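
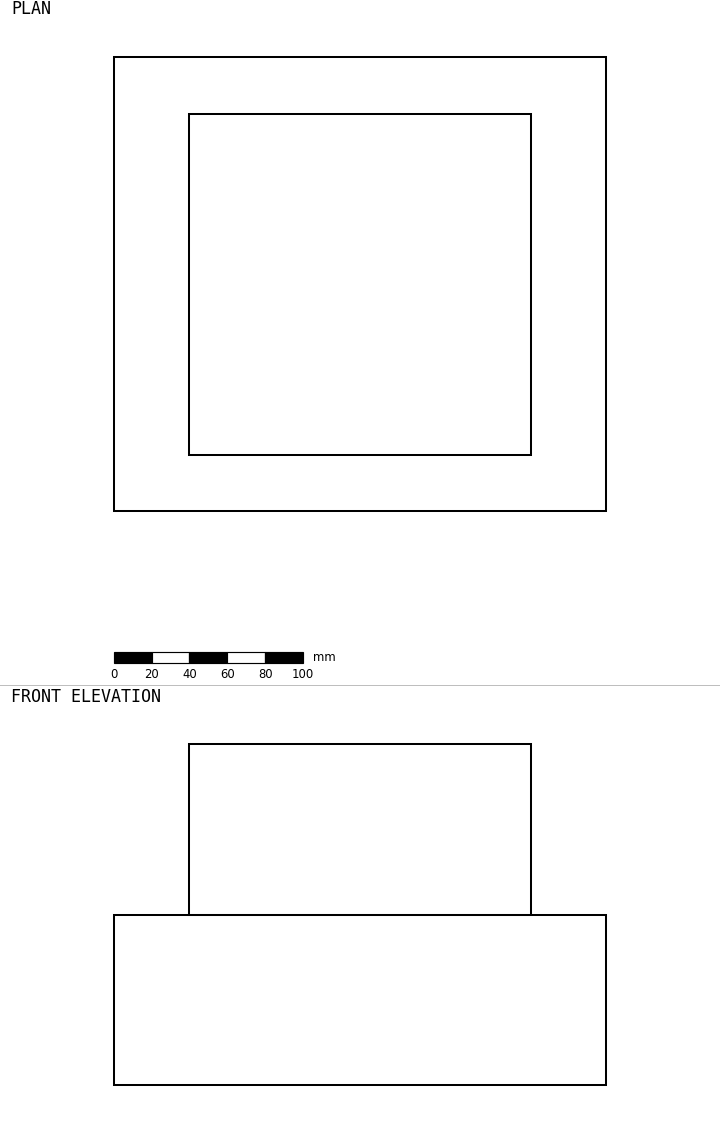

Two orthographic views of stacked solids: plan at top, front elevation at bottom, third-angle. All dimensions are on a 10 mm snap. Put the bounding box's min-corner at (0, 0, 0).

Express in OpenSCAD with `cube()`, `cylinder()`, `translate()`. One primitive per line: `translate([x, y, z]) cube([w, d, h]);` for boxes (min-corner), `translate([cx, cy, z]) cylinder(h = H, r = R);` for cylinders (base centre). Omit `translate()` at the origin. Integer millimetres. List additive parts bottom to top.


cube([260, 240, 90]);
translate([40, 30, 90]) cube([180, 180, 90]);


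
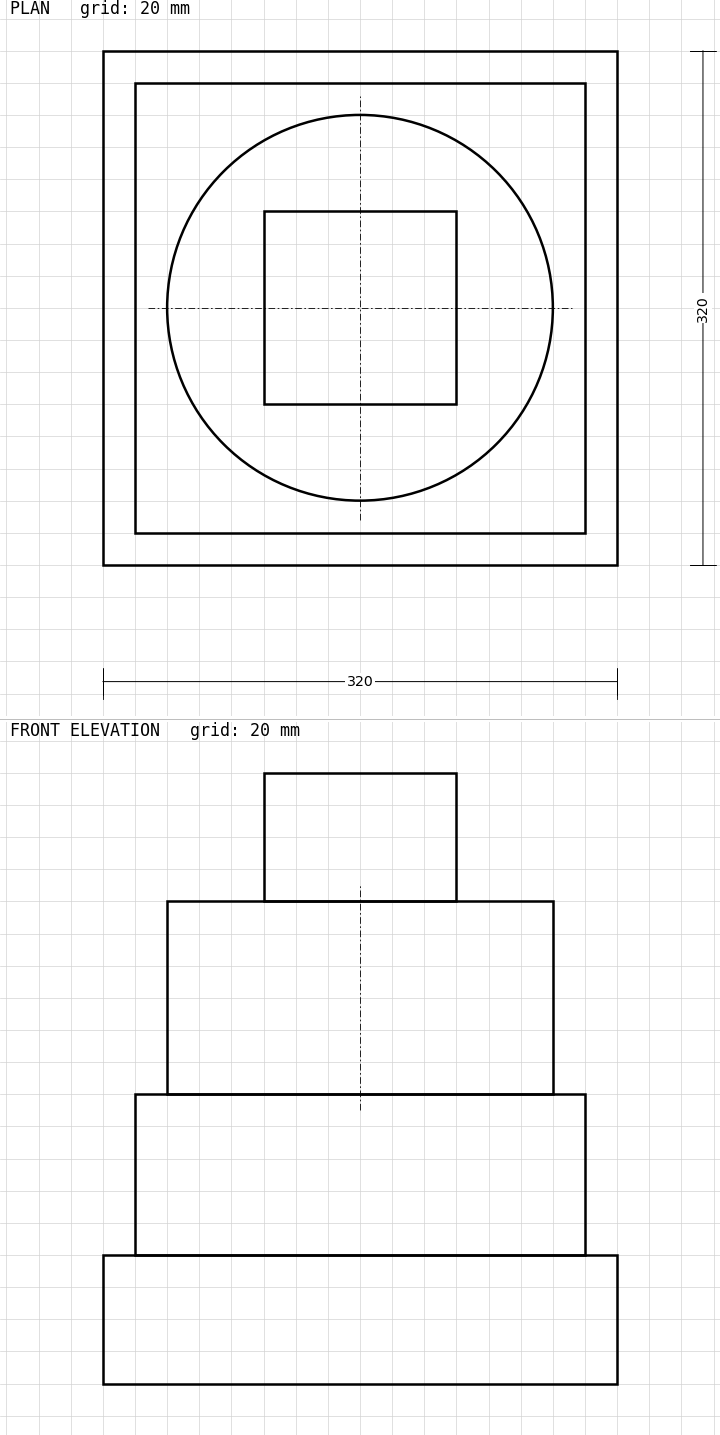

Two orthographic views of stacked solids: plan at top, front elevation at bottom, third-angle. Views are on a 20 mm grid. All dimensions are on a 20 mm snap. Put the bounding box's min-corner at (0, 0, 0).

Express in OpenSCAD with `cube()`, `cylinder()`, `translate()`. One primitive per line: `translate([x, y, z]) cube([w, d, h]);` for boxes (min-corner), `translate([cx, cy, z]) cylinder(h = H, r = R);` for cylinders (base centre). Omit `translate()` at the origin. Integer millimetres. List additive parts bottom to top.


cube([320, 320, 80]);
translate([20, 20, 80]) cube([280, 280, 100]);
translate([160, 160, 180]) cylinder(h = 120, r = 120);
translate([100, 100, 300]) cube([120, 120, 80]);


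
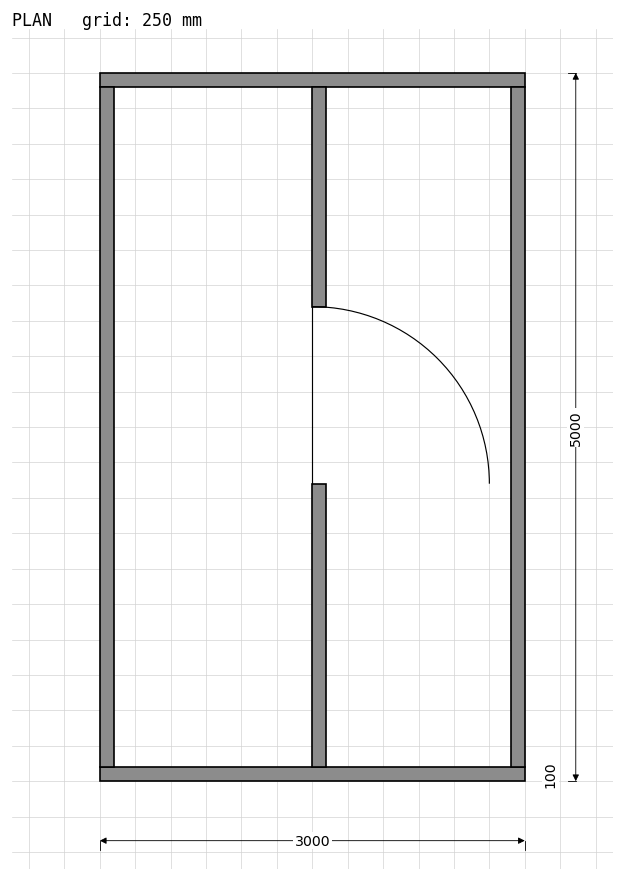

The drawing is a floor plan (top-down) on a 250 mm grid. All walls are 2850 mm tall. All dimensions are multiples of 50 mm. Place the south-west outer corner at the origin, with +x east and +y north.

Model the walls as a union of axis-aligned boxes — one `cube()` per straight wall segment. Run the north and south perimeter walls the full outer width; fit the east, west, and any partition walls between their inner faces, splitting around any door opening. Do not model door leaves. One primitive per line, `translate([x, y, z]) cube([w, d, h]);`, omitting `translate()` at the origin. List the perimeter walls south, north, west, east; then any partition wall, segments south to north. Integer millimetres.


cube([3000, 100, 2850]);
translate([0, 4900, 0]) cube([3000, 100, 2850]);
translate([0, 100, 0]) cube([100, 4800, 2850]);
translate([2900, 100, 0]) cube([100, 4800, 2850]);
translate([1500, 100, 0]) cube([100, 2000, 2850]);
translate([1500, 3350, 0]) cube([100, 1550, 2850]);


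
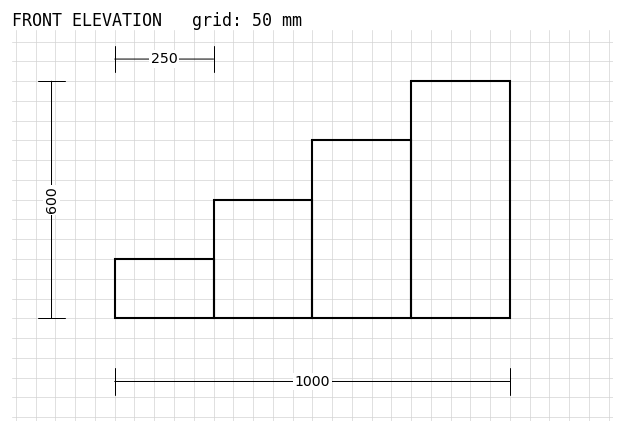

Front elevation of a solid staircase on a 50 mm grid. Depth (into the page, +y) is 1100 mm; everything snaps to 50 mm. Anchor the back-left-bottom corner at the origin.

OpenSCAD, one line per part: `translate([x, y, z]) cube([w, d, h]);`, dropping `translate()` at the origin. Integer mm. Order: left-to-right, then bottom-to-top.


cube([250, 1100, 150]);
translate([250, 0, 0]) cube([250, 1100, 300]);
translate([500, 0, 0]) cube([250, 1100, 450]);
translate([750, 0, 0]) cube([250, 1100, 600]);


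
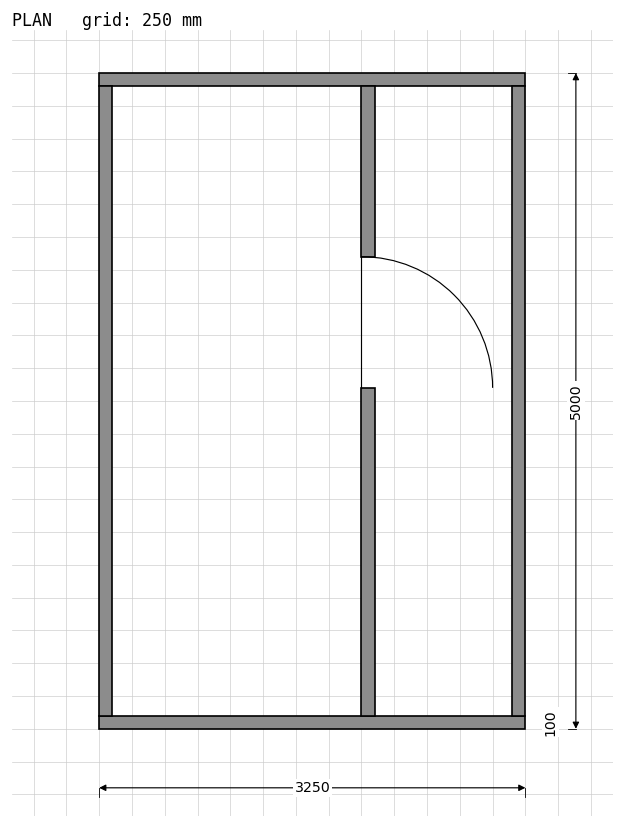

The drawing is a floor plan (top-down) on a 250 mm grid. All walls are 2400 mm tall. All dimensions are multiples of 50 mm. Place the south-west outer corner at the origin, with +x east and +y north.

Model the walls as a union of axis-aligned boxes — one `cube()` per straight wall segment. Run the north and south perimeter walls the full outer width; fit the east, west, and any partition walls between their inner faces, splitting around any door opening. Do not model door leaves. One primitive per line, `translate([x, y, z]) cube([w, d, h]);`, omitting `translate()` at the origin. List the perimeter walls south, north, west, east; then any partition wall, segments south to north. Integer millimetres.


cube([3250, 100, 2400]);
translate([0, 4900, 0]) cube([3250, 100, 2400]);
translate([0, 100, 0]) cube([100, 4800, 2400]);
translate([3150, 100, 0]) cube([100, 4800, 2400]);
translate([2000, 100, 0]) cube([100, 2500, 2400]);
translate([2000, 3600, 0]) cube([100, 1300, 2400]);


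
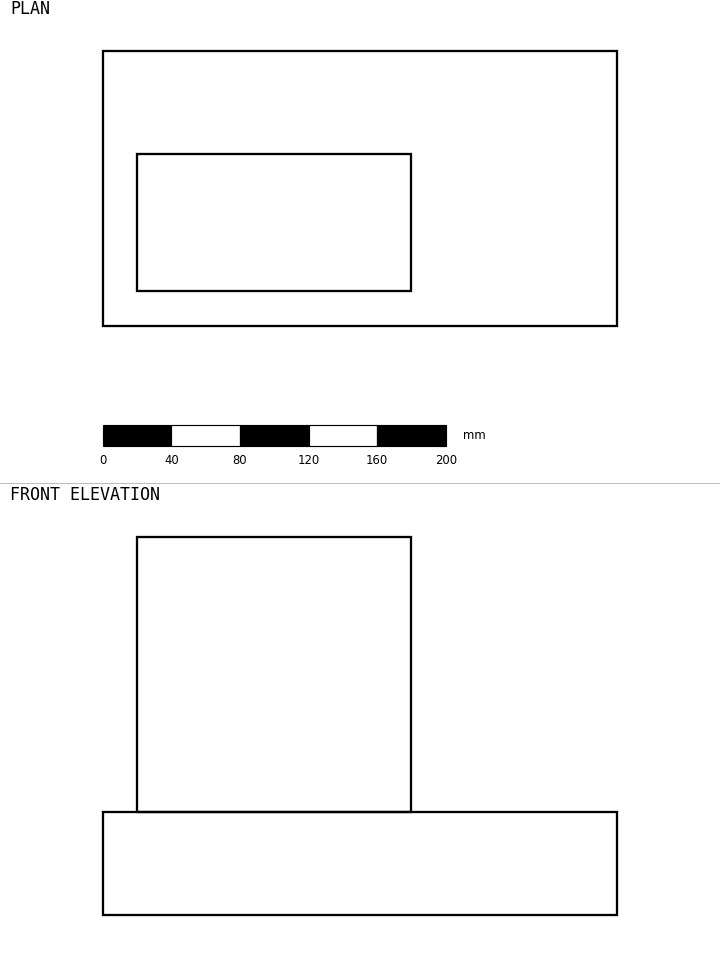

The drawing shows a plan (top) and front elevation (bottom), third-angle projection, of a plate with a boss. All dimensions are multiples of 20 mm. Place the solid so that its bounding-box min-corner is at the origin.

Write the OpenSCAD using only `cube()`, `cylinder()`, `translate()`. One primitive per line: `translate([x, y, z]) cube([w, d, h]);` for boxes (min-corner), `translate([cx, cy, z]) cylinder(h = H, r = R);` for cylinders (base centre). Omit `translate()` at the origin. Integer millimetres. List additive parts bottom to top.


cube([300, 160, 60]);
translate([20, 20, 60]) cube([160, 80, 160]);


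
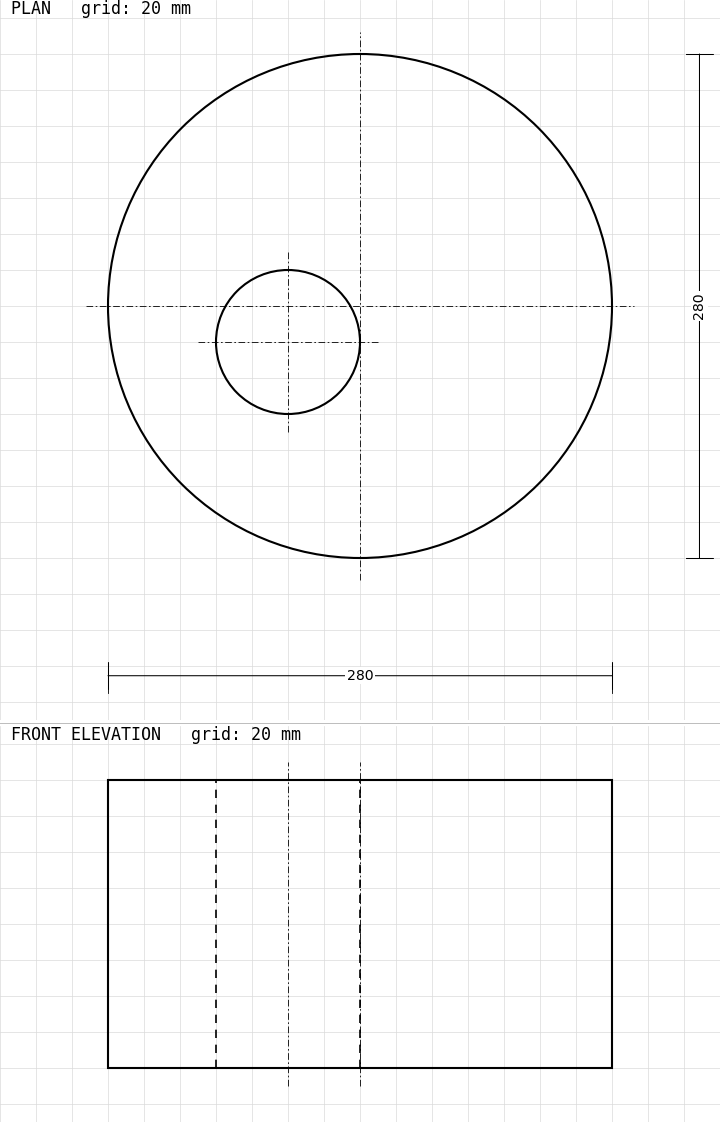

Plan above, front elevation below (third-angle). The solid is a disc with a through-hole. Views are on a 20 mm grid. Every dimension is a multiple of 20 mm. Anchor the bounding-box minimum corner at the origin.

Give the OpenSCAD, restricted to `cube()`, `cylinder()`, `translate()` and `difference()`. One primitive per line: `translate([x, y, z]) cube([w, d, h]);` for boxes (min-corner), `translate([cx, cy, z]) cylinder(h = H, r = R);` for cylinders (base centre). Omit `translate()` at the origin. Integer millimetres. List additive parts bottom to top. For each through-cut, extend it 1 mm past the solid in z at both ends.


difference() {
  translate([140, 140, 0]) cylinder(h = 160, r = 140);
  translate([100, 120, -1]) cylinder(h = 162, r = 40);
}


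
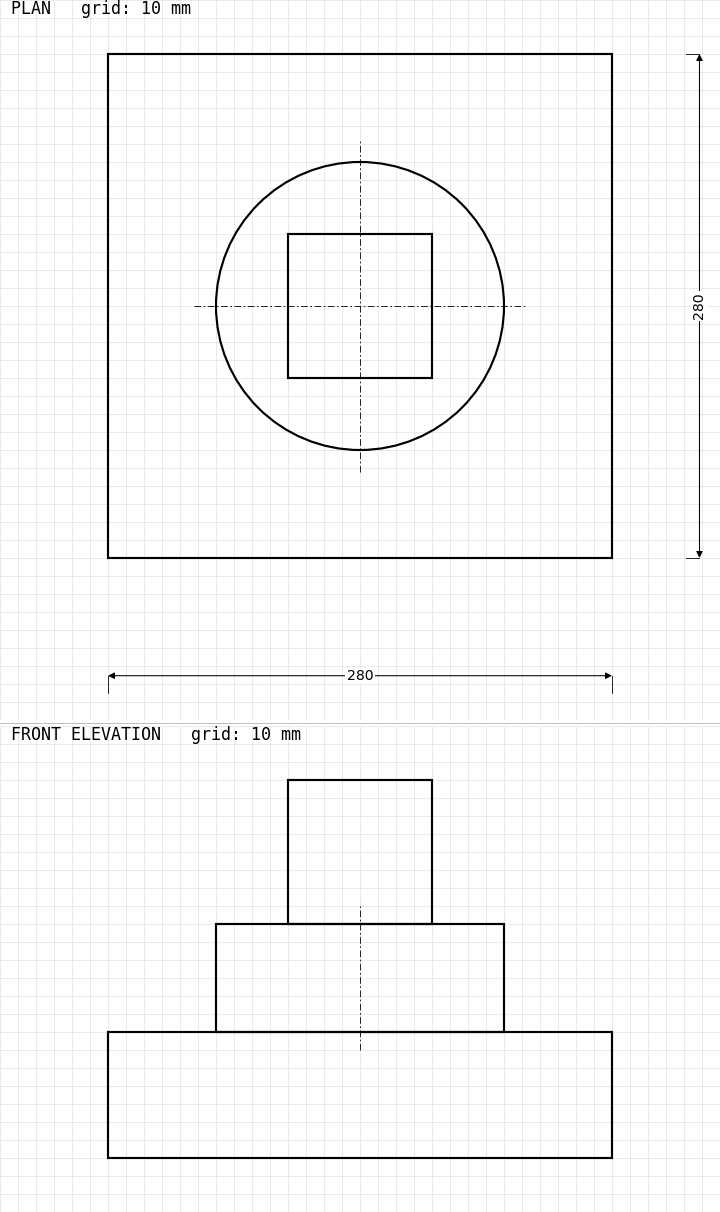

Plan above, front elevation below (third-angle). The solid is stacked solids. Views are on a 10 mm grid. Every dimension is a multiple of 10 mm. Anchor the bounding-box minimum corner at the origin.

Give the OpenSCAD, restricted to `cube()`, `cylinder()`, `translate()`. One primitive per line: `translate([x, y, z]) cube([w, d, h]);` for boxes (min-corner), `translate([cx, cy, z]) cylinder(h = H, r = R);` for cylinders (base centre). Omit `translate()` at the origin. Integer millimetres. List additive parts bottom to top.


cube([280, 280, 70]);
translate([140, 140, 70]) cylinder(h = 60, r = 80);
translate([100, 100, 130]) cube([80, 80, 80]);


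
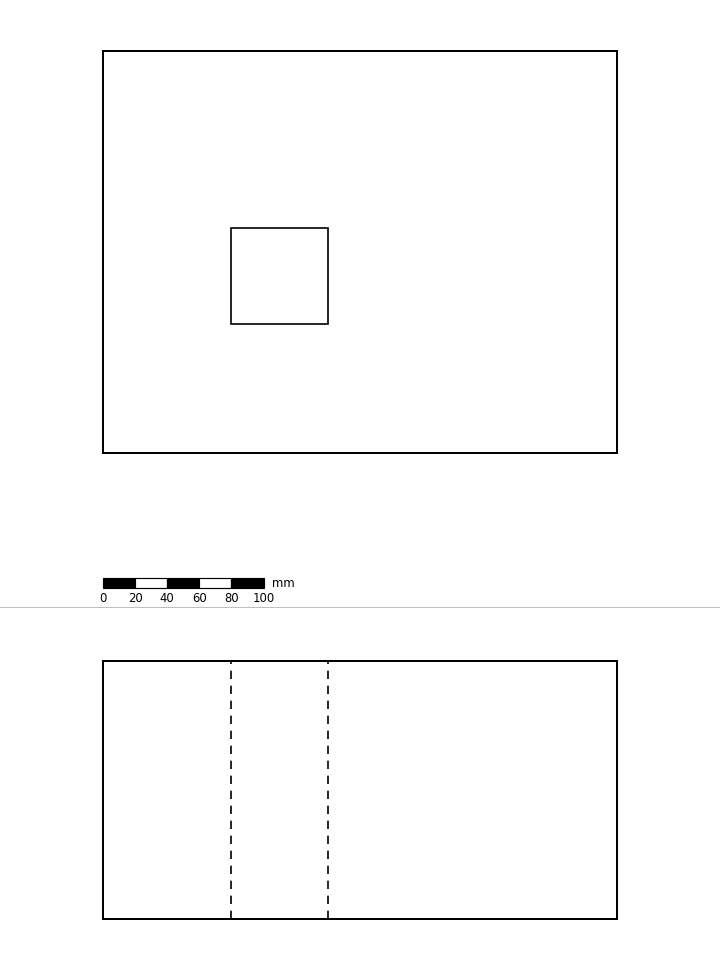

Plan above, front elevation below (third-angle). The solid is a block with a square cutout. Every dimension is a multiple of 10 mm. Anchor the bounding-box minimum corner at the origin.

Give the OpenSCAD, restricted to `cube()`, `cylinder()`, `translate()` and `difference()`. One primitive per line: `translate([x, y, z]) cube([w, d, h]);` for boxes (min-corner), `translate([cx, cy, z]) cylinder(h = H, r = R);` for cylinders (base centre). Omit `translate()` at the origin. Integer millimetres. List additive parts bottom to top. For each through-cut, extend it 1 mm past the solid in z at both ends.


difference() {
  cube([320, 250, 160]);
  translate([80, 80, -1]) cube([60, 60, 162]);
}


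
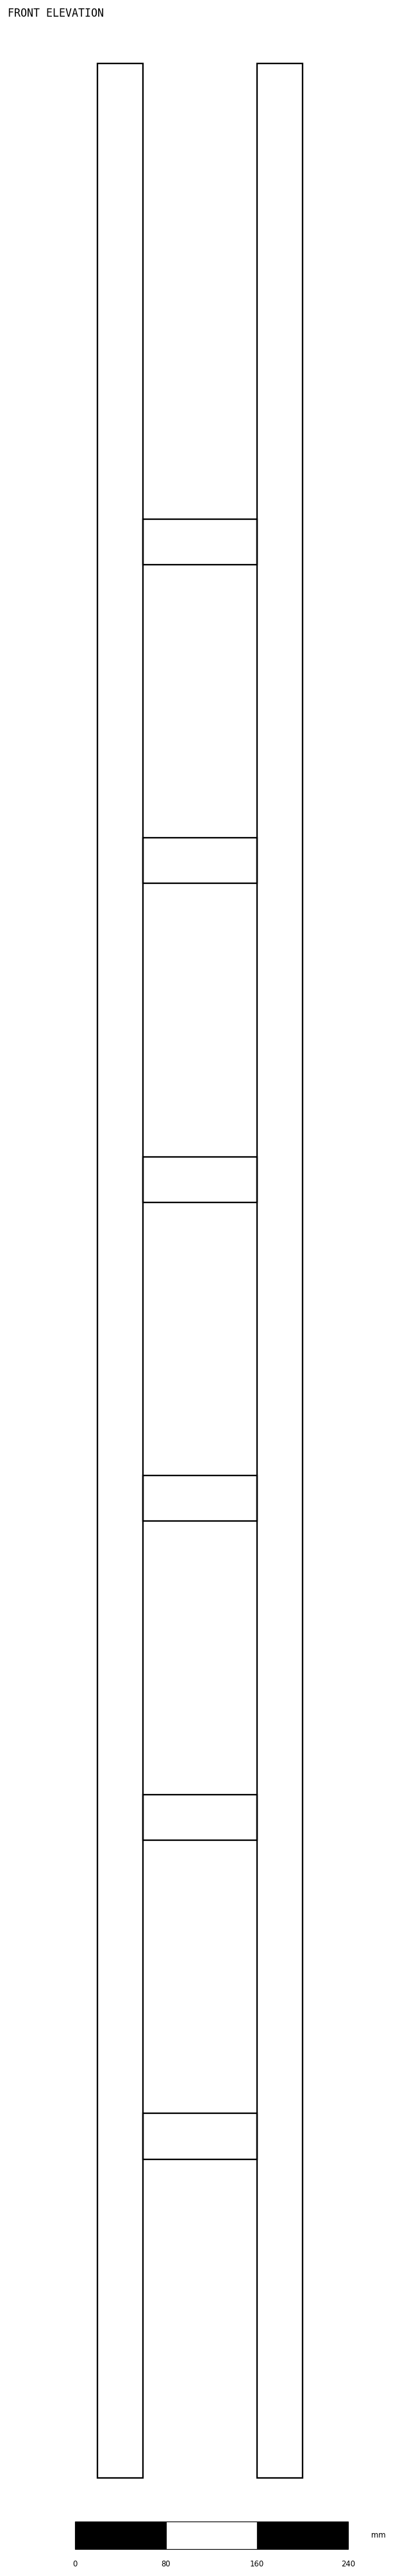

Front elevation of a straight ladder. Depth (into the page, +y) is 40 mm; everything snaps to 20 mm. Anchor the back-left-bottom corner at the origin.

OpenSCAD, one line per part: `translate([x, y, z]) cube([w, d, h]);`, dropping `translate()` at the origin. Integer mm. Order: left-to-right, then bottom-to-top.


cube([40, 40, 2120]);
translate([40, 0, 280]) cube([100, 40, 40]);
translate([40, 0, 560]) cube([100, 40, 40]);
translate([40, 0, 840]) cube([100, 40, 40]);
translate([40, 0, 1120]) cube([100, 40, 40]);
translate([40, 0, 1400]) cube([100, 40, 40]);
translate([40, 0, 1680]) cube([100, 40, 40]);
translate([140, 0, 0]) cube([40, 40, 2120]);


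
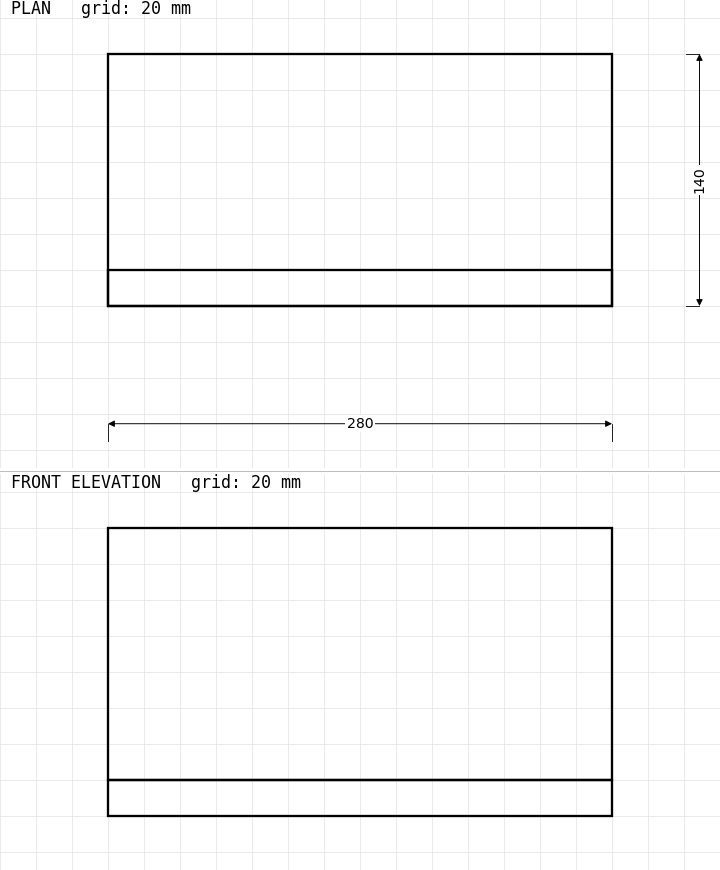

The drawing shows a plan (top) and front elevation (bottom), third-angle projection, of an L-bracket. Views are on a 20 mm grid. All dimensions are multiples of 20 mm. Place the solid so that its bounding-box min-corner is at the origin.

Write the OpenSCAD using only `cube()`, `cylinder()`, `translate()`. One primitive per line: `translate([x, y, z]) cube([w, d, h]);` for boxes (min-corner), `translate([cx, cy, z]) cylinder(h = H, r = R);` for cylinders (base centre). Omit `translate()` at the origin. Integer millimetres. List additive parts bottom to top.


cube([280, 140, 20]);
translate([0, 0, 20]) cube([280, 20, 140]);


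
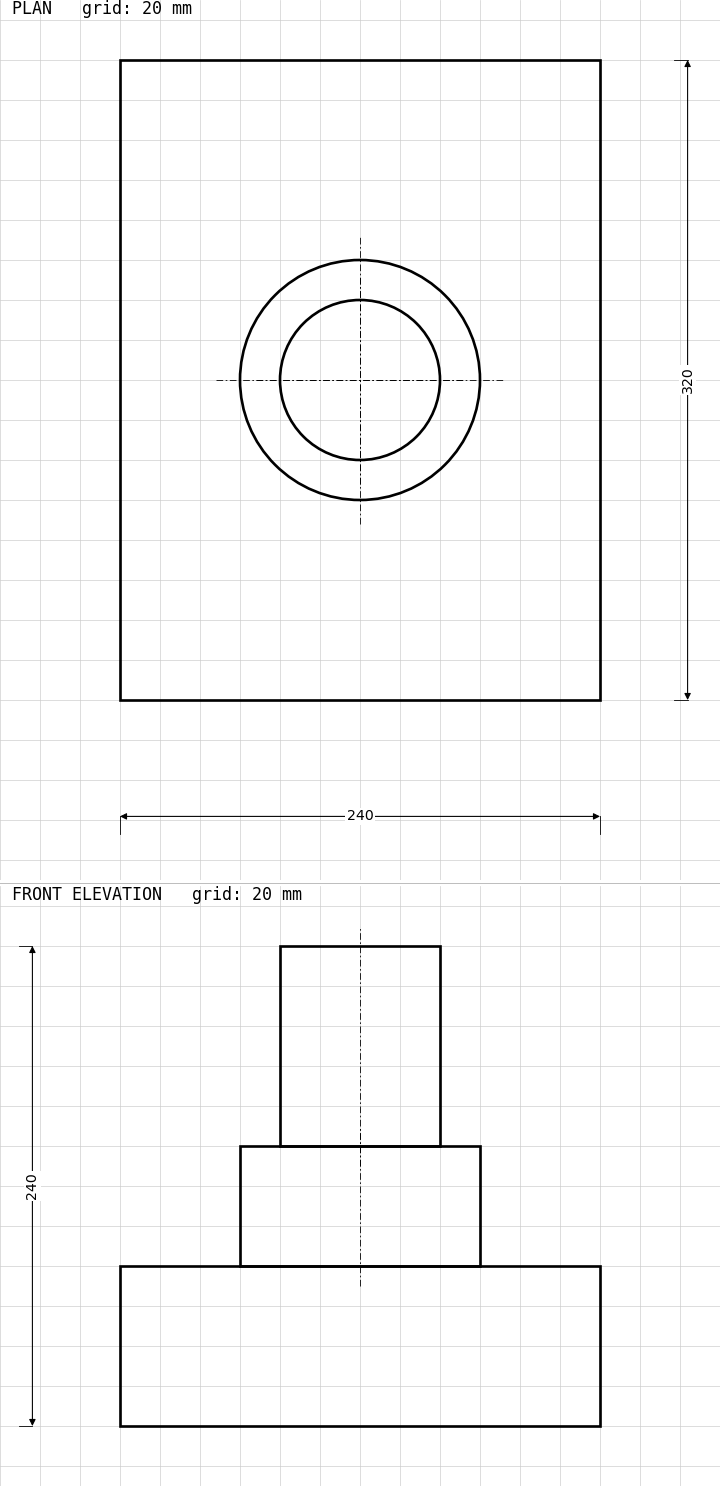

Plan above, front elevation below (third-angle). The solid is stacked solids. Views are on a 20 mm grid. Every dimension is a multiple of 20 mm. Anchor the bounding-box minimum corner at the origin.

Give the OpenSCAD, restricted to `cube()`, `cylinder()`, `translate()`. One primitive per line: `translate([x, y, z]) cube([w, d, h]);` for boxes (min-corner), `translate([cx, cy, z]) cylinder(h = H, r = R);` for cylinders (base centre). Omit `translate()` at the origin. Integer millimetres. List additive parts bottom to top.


cube([240, 320, 80]);
translate([120, 160, 80]) cylinder(h = 60, r = 60);
translate([120, 160, 140]) cylinder(h = 100, r = 40);


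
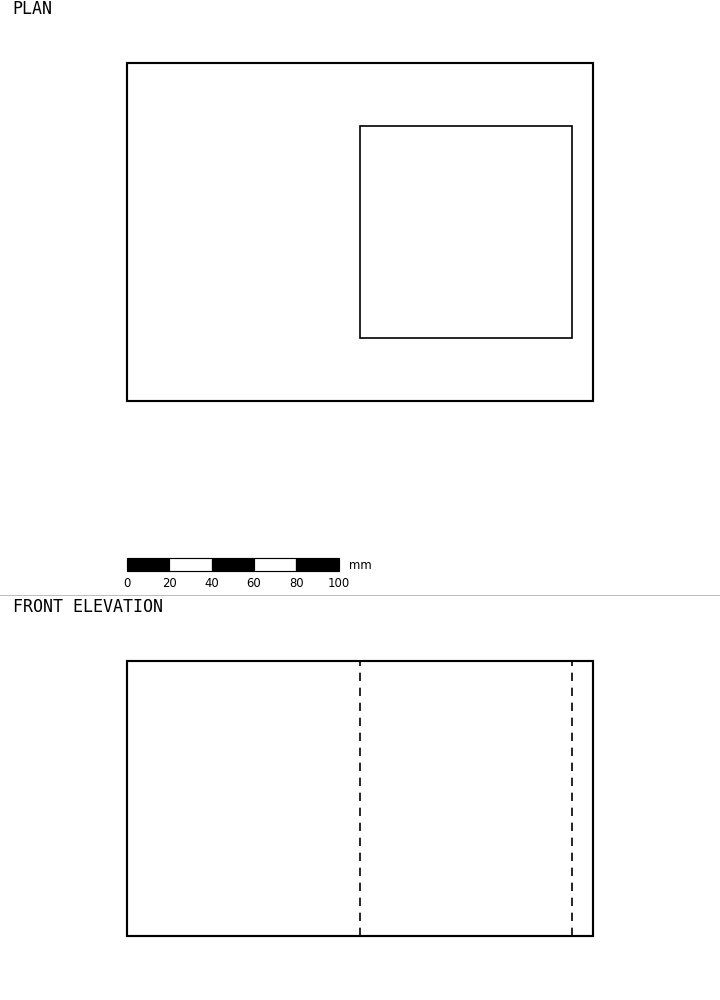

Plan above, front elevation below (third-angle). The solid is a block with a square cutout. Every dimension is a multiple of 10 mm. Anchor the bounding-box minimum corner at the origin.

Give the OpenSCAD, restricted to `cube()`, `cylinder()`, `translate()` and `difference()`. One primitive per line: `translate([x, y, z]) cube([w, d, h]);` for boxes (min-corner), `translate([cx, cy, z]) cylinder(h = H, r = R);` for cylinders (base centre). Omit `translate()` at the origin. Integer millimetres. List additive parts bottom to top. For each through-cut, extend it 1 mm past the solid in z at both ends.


difference() {
  cube([220, 160, 130]);
  translate([110, 30, -1]) cube([100, 100, 132]);
}


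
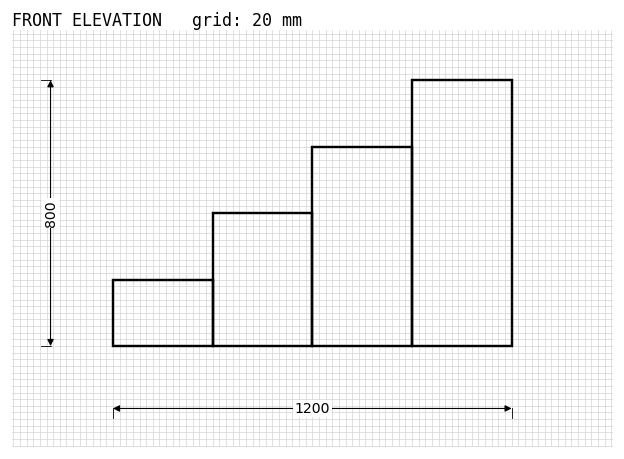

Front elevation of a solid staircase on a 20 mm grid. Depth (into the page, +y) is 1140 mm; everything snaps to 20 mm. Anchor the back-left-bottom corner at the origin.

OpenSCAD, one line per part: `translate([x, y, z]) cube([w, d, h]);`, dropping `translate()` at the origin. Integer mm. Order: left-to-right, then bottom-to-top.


cube([300, 1140, 200]);
translate([300, 0, 0]) cube([300, 1140, 400]);
translate([600, 0, 0]) cube([300, 1140, 600]);
translate([900, 0, 0]) cube([300, 1140, 800]);


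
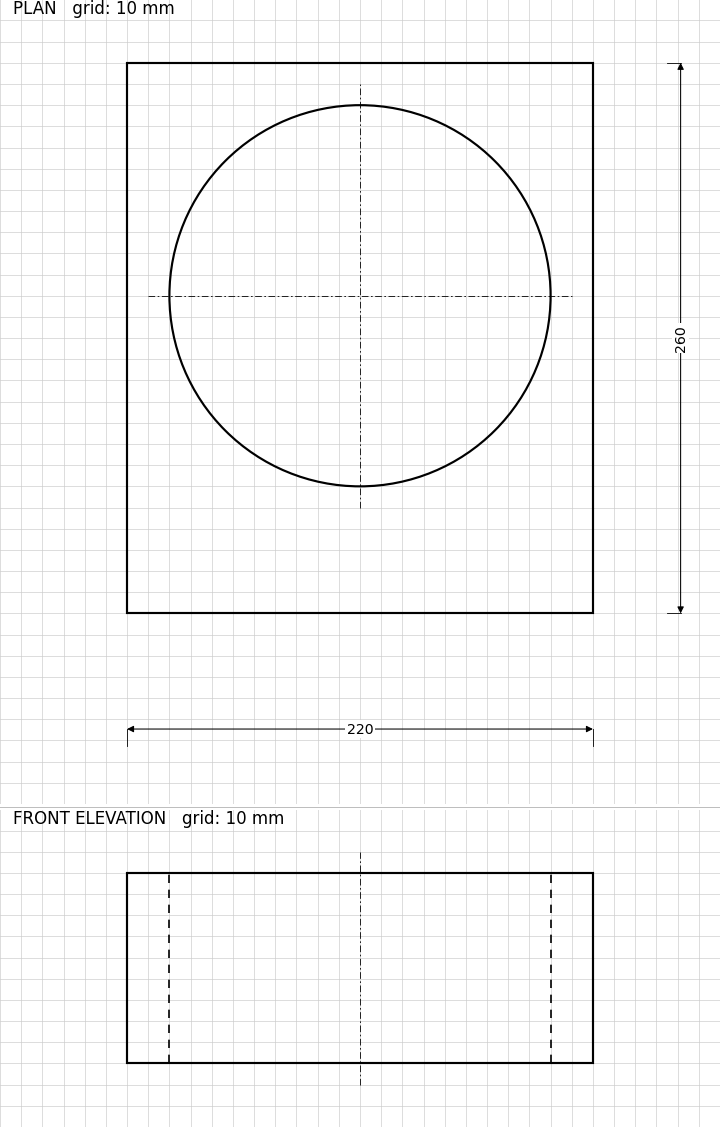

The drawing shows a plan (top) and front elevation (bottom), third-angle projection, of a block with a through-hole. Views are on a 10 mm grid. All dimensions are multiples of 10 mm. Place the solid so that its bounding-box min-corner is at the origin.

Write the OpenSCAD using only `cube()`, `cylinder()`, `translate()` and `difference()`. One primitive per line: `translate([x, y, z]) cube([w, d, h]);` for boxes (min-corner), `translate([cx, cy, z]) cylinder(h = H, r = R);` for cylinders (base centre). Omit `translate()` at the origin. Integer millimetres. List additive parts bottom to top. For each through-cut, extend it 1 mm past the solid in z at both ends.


difference() {
  cube([220, 260, 90]);
  translate([110, 150, -1]) cylinder(h = 92, r = 90);
}


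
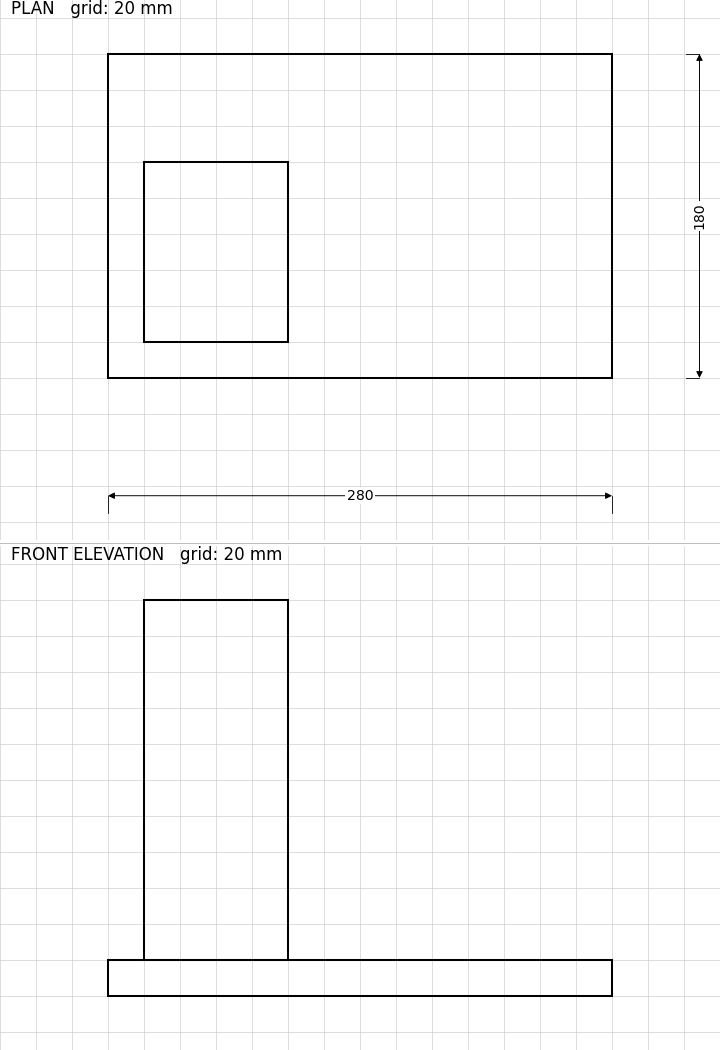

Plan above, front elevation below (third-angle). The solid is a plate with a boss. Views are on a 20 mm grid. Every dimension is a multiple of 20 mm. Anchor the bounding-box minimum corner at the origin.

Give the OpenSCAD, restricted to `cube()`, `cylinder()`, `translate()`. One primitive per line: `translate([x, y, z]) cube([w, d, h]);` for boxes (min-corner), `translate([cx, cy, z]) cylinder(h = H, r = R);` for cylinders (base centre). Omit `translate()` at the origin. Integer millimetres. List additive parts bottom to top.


cube([280, 180, 20]);
translate([20, 20, 20]) cube([80, 100, 200]);


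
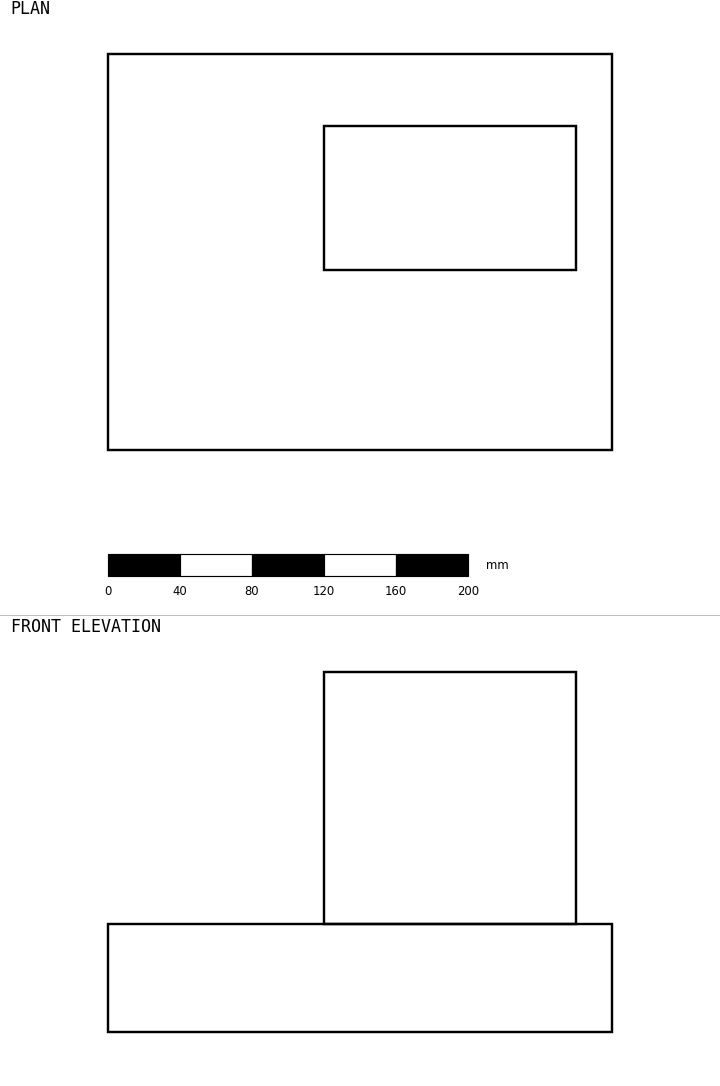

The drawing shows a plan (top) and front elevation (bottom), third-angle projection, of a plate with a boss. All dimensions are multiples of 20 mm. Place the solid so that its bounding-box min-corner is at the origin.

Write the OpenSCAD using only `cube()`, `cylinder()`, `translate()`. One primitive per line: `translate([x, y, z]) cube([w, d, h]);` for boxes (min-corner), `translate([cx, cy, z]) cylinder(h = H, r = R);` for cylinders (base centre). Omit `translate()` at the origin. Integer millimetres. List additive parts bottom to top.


cube([280, 220, 60]);
translate([120, 100, 60]) cube([140, 80, 140]);


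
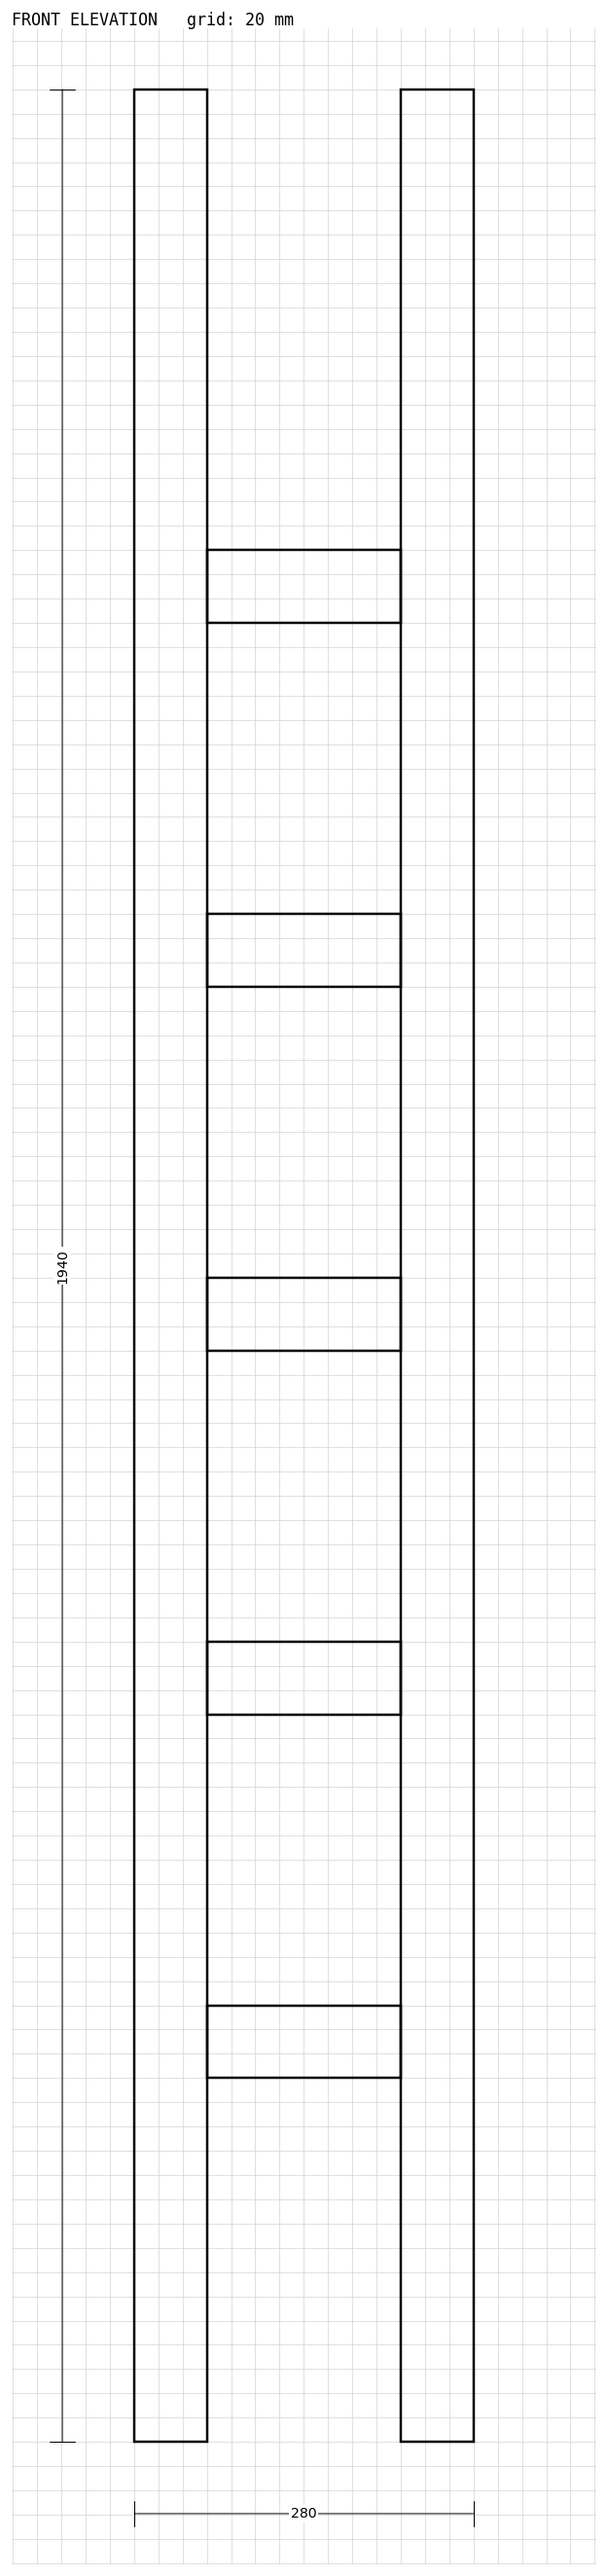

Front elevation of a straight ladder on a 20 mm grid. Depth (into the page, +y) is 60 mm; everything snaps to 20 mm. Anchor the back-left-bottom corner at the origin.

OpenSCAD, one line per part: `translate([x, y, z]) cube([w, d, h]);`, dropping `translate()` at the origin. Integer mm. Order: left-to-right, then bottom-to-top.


cube([60, 60, 1940]);
translate([60, 0, 300]) cube([160, 60, 60]);
translate([60, 0, 600]) cube([160, 60, 60]);
translate([60, 0, 900]) cube([160, 60, 60]);
translate([60, 0, 1200]) cube([160, 60, 60]);
translate([60, 0, 1500]) cube([160, 60, 60]);
translate([220, 0, 0]) cube([60, 60, 1940]);


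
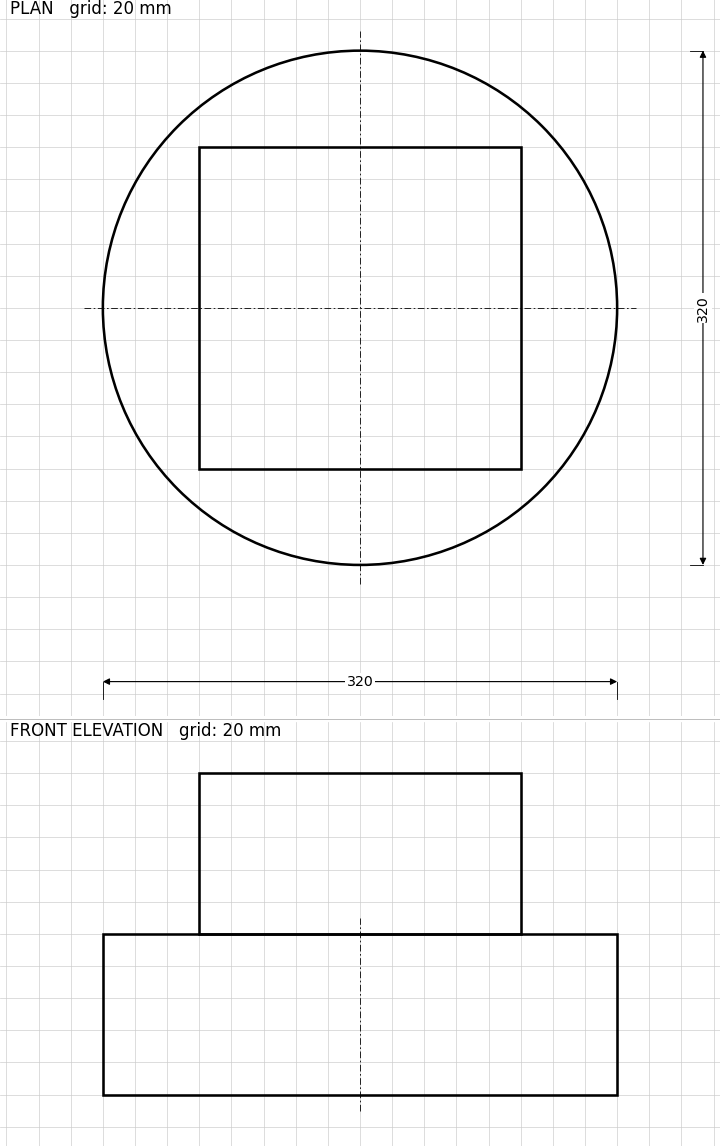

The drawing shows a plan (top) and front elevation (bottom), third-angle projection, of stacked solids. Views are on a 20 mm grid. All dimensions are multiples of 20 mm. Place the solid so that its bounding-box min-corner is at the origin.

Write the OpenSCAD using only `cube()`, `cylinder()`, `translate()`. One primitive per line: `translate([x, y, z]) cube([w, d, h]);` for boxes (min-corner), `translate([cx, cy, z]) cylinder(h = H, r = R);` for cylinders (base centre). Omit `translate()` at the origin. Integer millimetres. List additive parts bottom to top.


translate([160, 160, 0]) cylinder(h = 100, r = 160);
translate([60, 60, 100]) cube([200, 200, 100]);


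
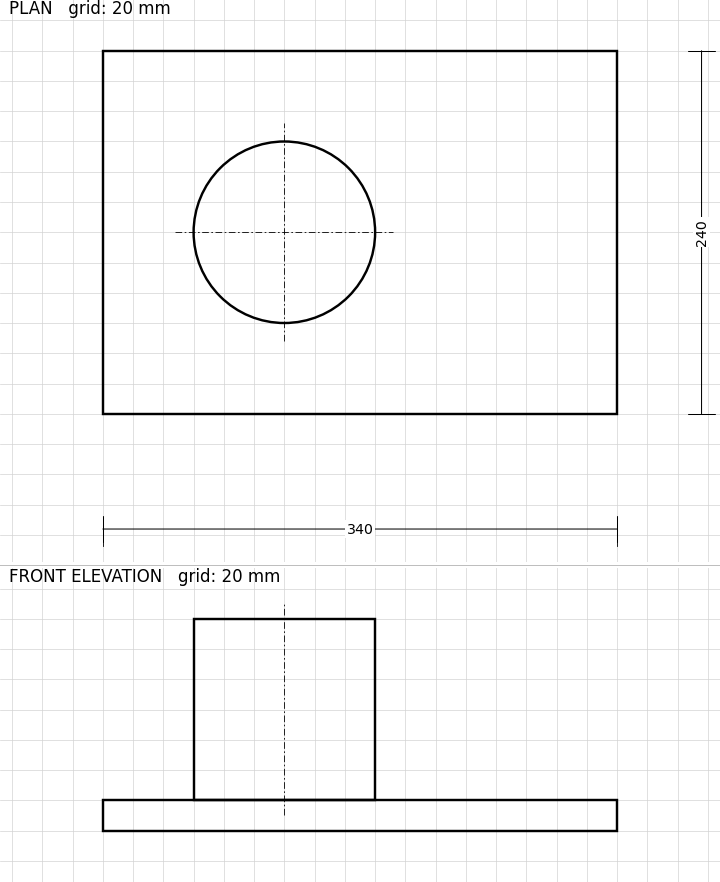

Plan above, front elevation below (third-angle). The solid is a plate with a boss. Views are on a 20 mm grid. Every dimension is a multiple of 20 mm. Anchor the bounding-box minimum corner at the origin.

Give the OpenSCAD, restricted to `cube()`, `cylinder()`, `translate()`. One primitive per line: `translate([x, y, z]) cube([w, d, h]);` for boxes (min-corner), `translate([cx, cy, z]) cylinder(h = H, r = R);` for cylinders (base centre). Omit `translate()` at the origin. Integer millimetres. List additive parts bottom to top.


cube([340, 240, 20]);
translate([120, 120, 20]) cylinder(h = 120, r = 60);


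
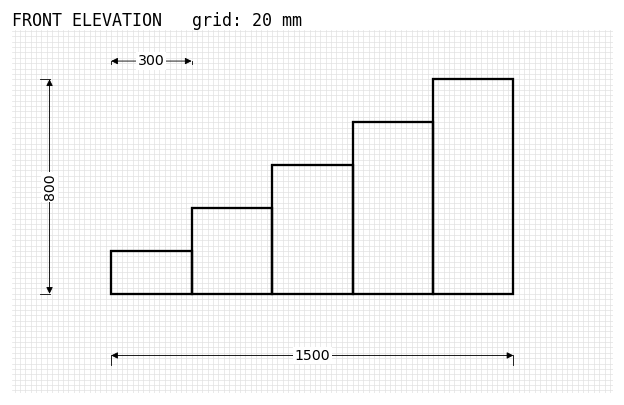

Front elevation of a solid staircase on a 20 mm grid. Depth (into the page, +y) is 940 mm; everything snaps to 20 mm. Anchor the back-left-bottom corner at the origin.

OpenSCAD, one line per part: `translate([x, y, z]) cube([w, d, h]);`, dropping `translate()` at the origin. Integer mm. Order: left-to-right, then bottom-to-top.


cube([300, 940, 160]);
translate([300, 0, 0]) cube([300, 940, 320]);
translate([600, 0, 0]) cube([300, 940, 480]);
translate([900, 0, 0]) cube([300, 940, 640]);
translate([1200, 0, 0]) cube([300, 940, 800]);


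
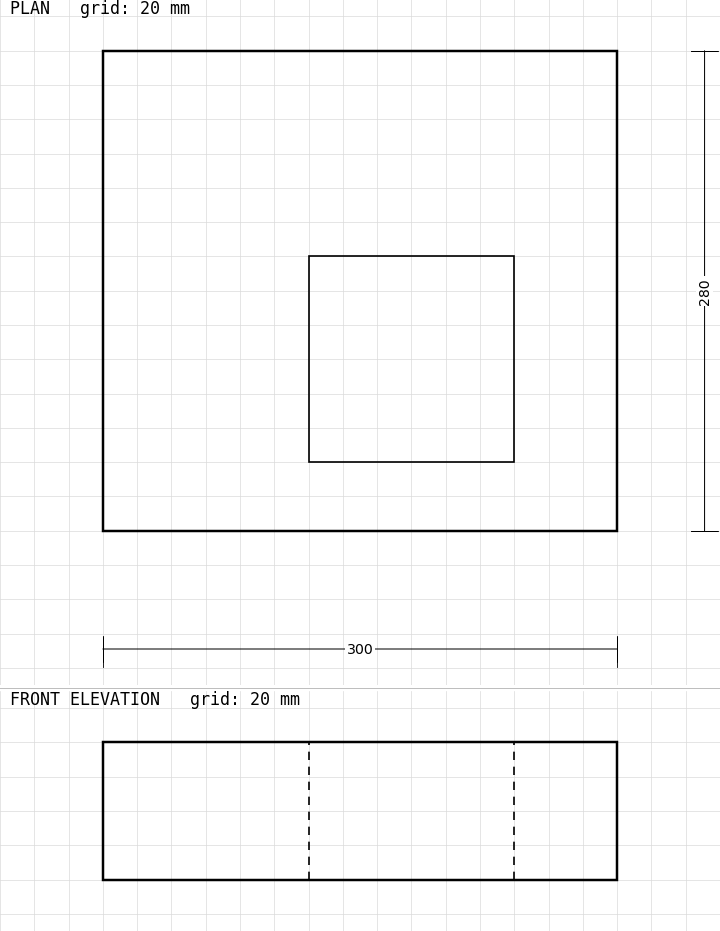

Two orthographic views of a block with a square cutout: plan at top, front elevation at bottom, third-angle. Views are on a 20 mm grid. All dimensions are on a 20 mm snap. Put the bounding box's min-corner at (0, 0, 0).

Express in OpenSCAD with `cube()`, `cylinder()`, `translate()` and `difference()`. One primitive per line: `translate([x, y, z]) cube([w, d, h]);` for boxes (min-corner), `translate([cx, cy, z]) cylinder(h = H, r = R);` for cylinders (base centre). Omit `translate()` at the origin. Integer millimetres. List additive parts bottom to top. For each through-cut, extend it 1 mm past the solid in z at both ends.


difference() {
  cube([300, 280, 80]);
  translate([120, 40, -1]) cube([120, 120, 82]);
}


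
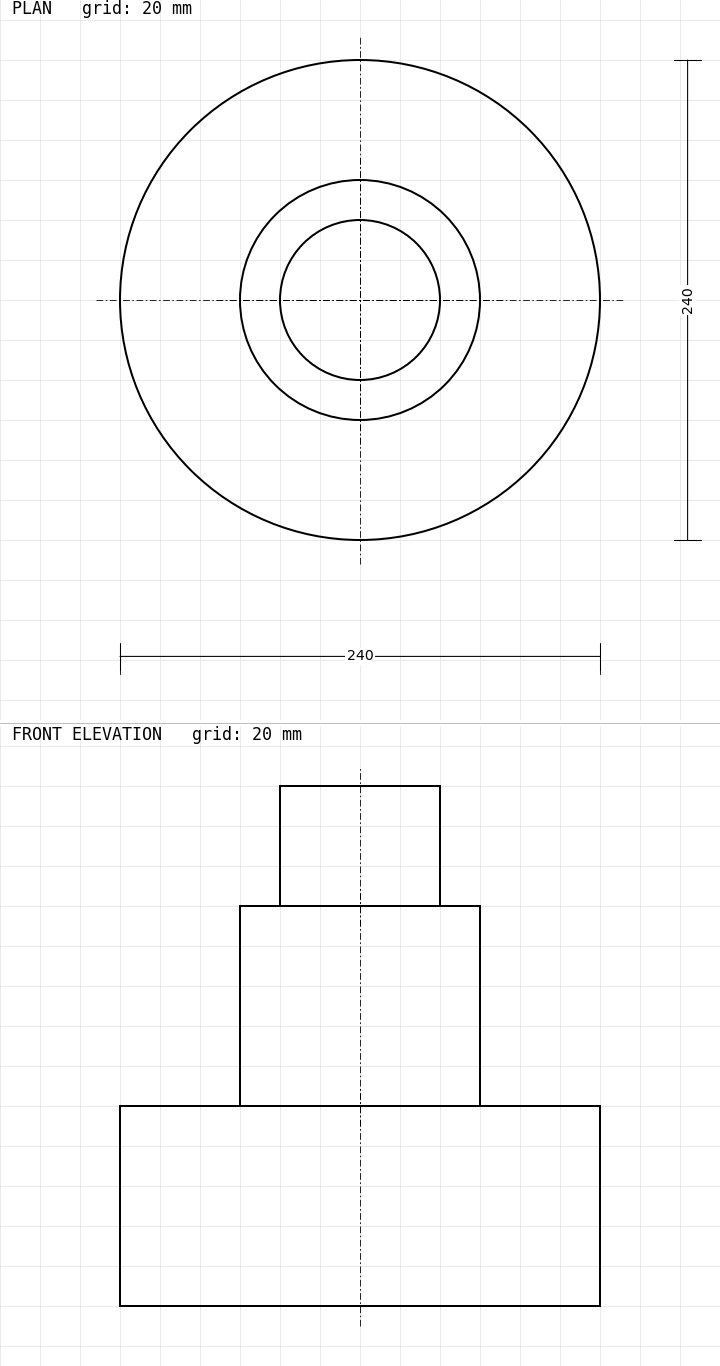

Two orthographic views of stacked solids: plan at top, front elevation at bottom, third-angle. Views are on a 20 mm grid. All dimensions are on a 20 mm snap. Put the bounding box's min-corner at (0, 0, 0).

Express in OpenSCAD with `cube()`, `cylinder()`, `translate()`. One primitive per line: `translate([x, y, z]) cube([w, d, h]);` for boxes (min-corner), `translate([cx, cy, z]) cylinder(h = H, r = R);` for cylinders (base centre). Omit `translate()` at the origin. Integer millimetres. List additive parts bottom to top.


translate([120, 120, 0]) cylinder(h = 100, r = 120);
translate([120, 120, 100]) cylinder(h = 100, r = 60);
translate([120, 120, 200]) cylinder(h = 60, r = 40);


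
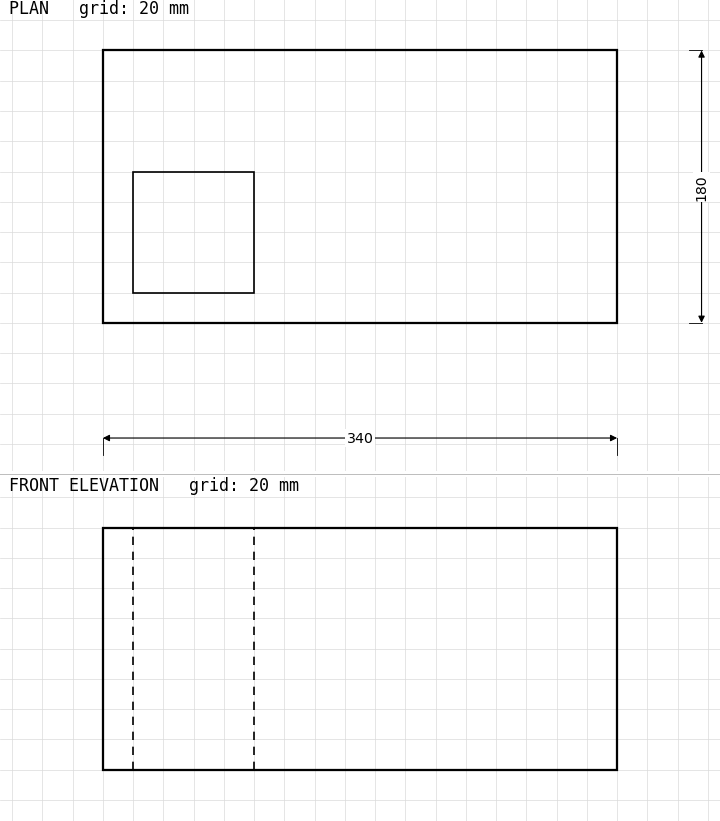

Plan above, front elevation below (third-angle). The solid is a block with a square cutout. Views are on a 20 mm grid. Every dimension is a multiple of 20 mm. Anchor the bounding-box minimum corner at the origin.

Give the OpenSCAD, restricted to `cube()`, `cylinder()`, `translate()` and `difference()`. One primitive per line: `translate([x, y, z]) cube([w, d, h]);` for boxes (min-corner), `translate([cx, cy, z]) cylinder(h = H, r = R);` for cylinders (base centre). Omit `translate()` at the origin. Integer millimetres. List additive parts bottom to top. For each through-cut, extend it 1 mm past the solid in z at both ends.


difference() {
  cube([340, 180, 160]);
  translate([20, 20, -1]) cube([80, 80, 162]);
}


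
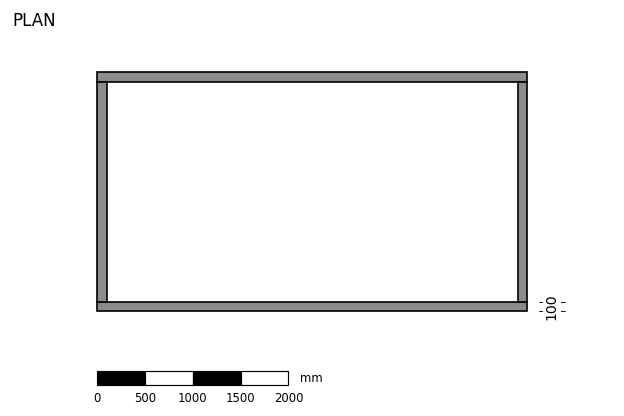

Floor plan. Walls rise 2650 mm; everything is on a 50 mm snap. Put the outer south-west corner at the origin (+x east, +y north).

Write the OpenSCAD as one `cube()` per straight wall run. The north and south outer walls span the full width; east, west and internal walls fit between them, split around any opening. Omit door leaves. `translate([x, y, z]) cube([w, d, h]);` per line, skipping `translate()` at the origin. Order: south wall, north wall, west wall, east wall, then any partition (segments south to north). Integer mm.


cube([4500, 100, 2650]);
translate([0, 2400, 0]) cube([4500, 100, 2650]);
translate([0, 100, 0]) cube([100, 2300, 2650]);
translate([4400, 100, 0]) cube([100, 2300, 2650]);


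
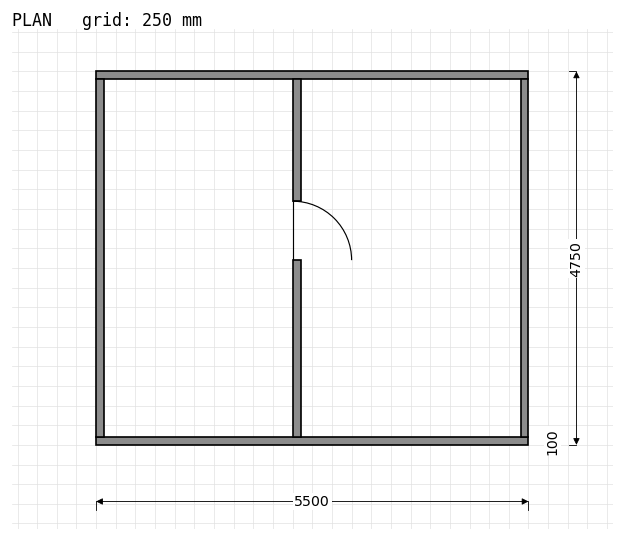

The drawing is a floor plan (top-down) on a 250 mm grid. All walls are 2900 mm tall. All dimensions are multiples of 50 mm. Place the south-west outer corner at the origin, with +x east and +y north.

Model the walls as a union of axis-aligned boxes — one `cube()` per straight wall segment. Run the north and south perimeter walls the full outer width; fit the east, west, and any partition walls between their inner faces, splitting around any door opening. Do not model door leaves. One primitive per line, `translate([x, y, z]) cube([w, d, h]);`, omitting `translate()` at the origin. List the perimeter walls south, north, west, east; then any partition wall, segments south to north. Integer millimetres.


cube([5500, 100, 2900]);
translate([0, 4650, 0]) cube([5500, 100, 2900]);
translate([0, 100, 0]) cube([100, 4550, 2900]);
translate([5400, 100, 0]) cube([100, 4550, 2900]);
translate([2500, 100, 0]) cube([100, 2250, 2900]);
translate([2500, 3100, 0]) cube([100, 1550, 2900]);


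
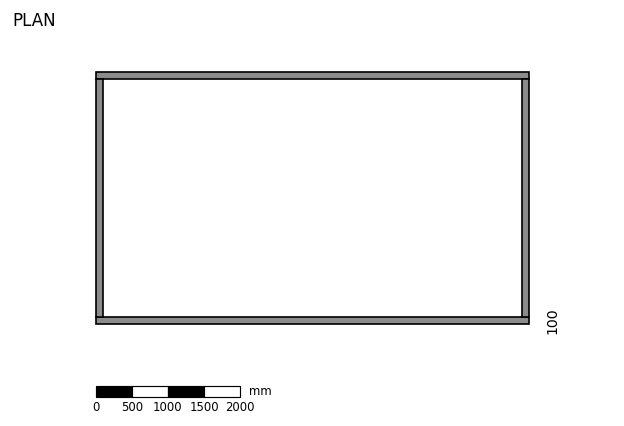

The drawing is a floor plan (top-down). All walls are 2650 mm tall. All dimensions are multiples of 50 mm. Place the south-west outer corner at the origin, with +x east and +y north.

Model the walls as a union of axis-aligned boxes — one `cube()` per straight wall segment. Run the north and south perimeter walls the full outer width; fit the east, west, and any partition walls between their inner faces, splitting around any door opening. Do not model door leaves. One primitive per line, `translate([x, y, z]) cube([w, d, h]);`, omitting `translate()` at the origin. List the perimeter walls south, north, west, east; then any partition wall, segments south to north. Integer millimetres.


cube([6000, 100, 2650]);
translate([0, 3400, 0]) cube([6000, 100, 2650]);
translate([0, 100, 0]) cube([100, 3300, 2650]);
translate([5900, 100, 0]) cube([100, 3300, 2650]);


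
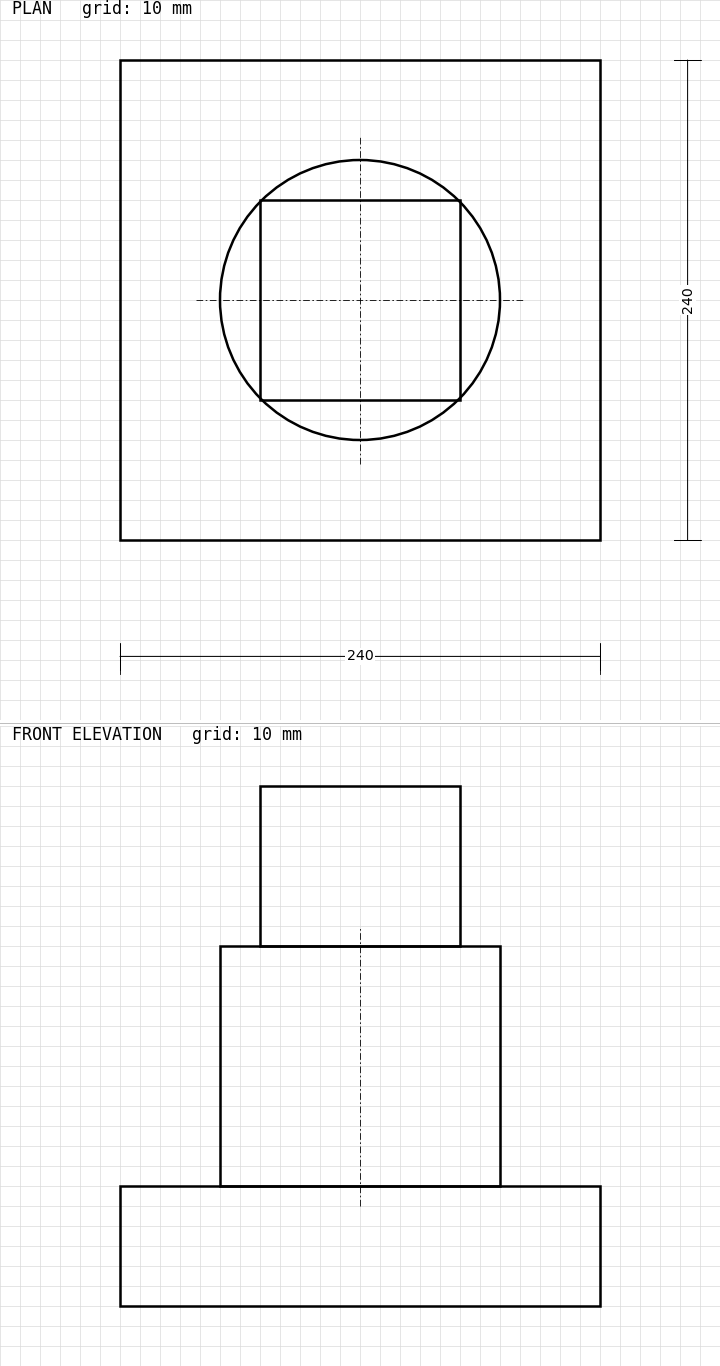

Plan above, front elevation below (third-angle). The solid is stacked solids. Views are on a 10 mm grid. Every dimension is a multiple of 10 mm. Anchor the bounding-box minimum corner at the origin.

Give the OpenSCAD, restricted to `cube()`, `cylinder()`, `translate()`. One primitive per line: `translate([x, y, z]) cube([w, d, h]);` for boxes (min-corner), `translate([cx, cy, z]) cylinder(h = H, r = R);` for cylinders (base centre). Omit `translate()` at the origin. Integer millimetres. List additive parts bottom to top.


cube([240, 240, 60]);
translate([120, 120, 60]) cylinder(h = 120, r = 70);
translate([70, 70, 180]) cube([100, 100, 80]);


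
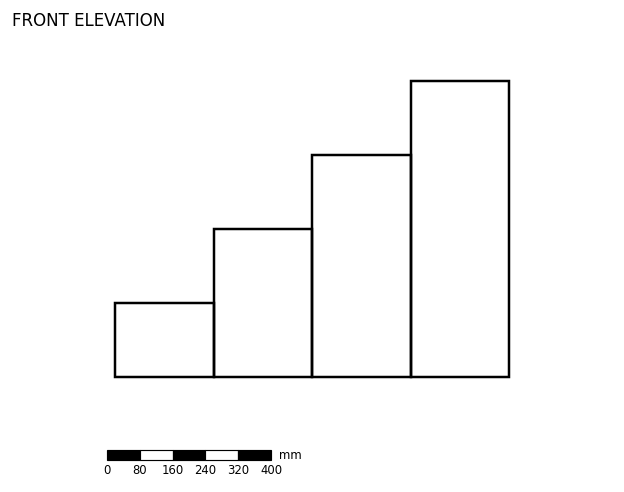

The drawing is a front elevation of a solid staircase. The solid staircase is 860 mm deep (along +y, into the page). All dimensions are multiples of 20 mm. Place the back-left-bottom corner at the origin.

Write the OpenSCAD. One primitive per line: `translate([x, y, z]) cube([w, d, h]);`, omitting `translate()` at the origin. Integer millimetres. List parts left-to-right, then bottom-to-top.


cube([240, 860, 180]);
translate([240, 0, 0]) cube([240, 860, 360]);
translate([480, 0, 0]) cube([240, 860, 540]);
translate([720, 0, 0]) cube([240, 860, 720]);


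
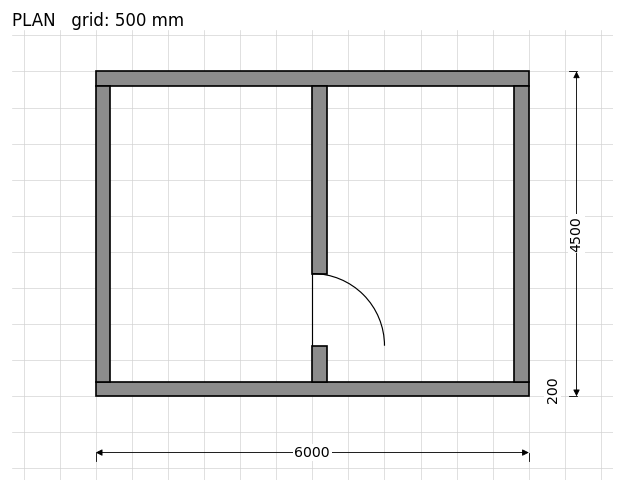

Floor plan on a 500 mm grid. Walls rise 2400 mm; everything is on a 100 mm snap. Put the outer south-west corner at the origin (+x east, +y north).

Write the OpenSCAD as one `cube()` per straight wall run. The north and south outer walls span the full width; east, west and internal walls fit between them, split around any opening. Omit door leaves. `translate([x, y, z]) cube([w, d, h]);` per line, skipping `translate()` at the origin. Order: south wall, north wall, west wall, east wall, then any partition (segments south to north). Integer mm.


cube([6000, 200, 2400]);
translate([0, 4300, 0]) cube([6000, 200, 2400]);
translate([0, 200, 0]) cube([200, 4100, 2400]);
translate([5800, 200, 0]) cube([200, 4100, 2400]);
translate([3000, 200, 0]) cube([200, 500, 2400]);
translate([3000, 1700, 0]) cube([200, 2600, 2400]);


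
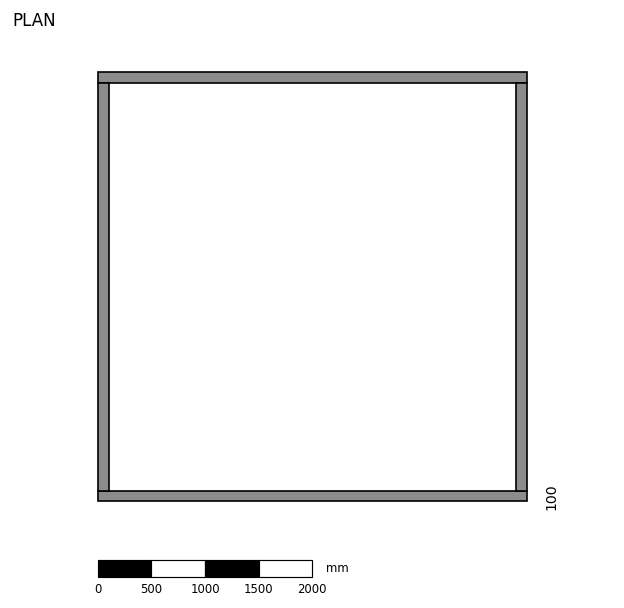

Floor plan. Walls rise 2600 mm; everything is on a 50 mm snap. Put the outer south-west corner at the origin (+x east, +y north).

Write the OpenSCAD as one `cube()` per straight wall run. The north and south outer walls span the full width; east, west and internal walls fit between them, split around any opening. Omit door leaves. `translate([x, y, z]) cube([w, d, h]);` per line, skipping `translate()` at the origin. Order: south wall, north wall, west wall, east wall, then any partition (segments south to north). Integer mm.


cube([4000, 100, 2600]);
translate([0, 3900, 0]) cube([4000, 100, 2600]);
translate([0, 100, 0]) cube([100, 3800, 2600]);
translate([3900, 100, 0]) cube([100, 3800, 2600]);


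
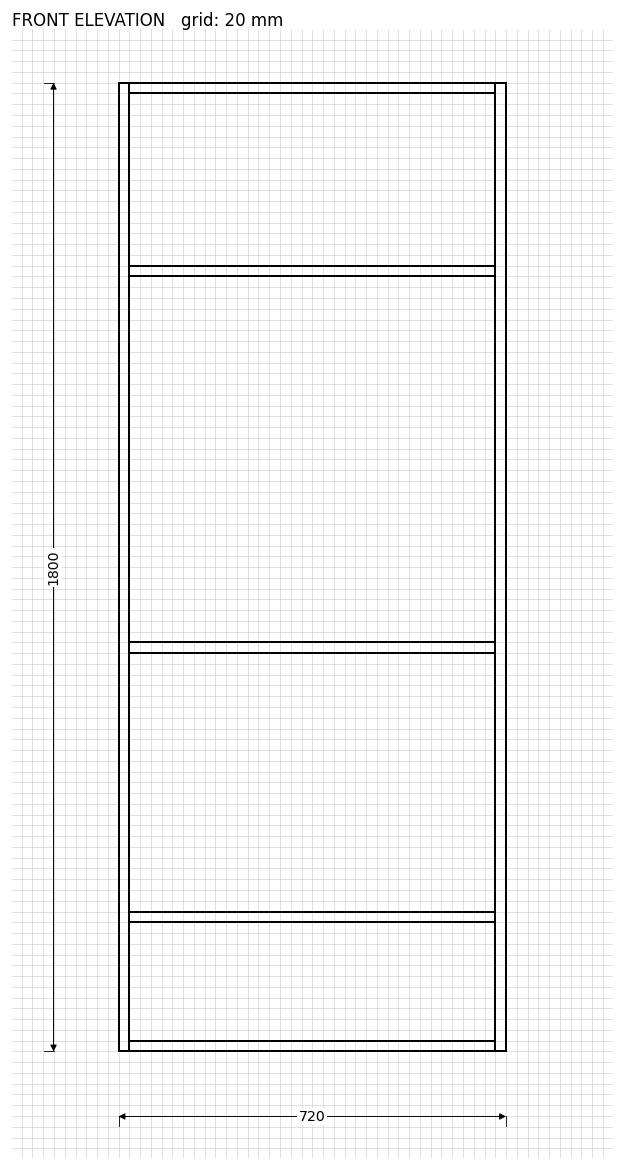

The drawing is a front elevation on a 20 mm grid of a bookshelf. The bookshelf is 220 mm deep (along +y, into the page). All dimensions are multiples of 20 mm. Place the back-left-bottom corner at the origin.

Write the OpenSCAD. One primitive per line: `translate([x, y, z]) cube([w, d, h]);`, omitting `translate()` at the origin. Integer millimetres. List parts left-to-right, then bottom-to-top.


cube([20, 220, 1800]);
translate([20, 0, 0]) cube([680, 220, 20]);
translate([20, 0, 240]) cube([680, 220, 20]);
translate([20, 0, 740]) cube([680, 220, 20]);
translate([20, 0, 1440]) cube([680, 220, 20]);
translate([20, 0, 1780]) cube([680, 220, 20]);
translate([700, 0, 0]) cube([20, 220, 1800]);


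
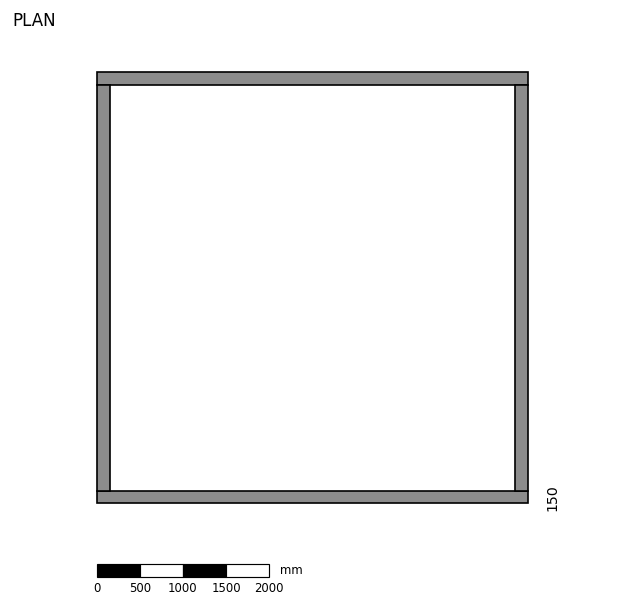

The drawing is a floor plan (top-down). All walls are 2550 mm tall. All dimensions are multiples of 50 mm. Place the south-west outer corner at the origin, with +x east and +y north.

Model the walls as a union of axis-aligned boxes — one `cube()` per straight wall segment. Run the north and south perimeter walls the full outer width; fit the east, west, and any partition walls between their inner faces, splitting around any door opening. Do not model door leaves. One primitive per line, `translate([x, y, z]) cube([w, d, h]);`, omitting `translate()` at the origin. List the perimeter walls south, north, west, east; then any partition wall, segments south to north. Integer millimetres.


cube([5000, 150, 2550]);
translate([0, 4850, 0]) cube([5000, 150, 2550]);
translate([0, 150, 0]) cube([150, 4700, 2550]);
translate([4850, 150, 0]) cube([150, 4700, 2550]);


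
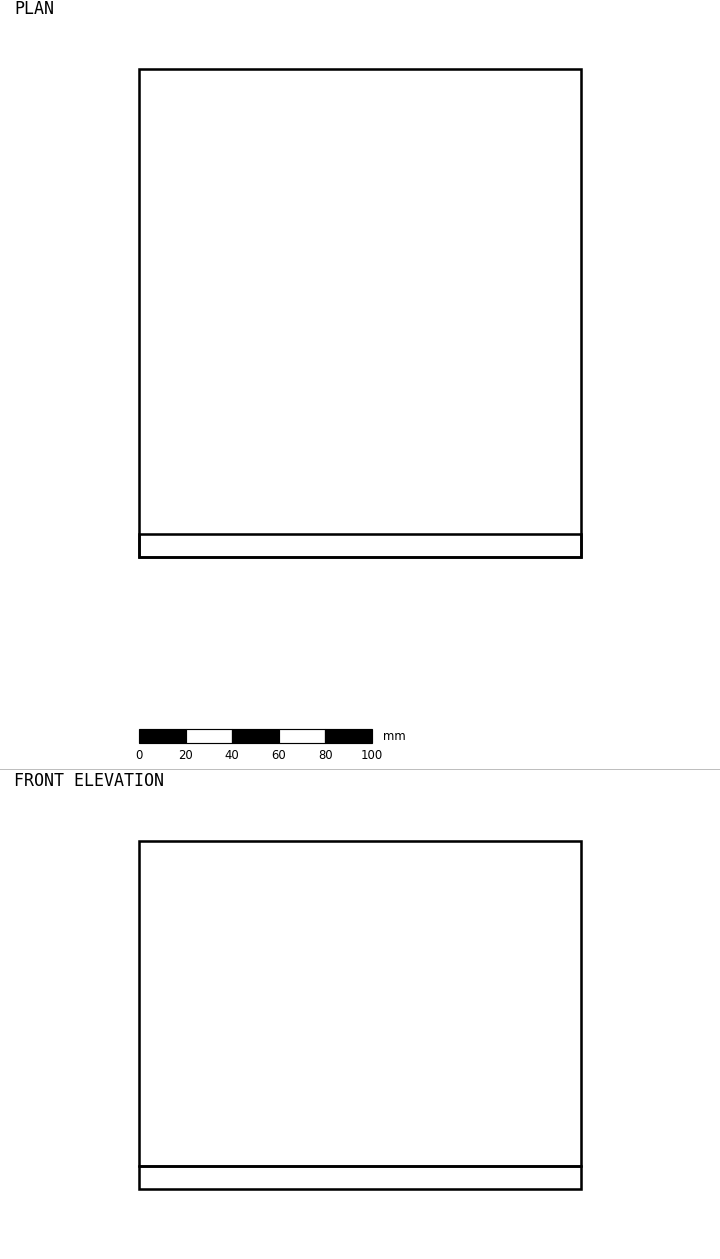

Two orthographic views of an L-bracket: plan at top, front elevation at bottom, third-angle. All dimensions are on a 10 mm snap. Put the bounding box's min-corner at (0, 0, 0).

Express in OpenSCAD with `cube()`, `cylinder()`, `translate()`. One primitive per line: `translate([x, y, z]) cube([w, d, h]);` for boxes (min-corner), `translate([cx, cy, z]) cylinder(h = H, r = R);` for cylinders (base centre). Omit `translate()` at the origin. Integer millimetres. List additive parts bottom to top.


cube([190, 210, 10]);
translate([0, 0, 10]) cube([190, 10, 140]);
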